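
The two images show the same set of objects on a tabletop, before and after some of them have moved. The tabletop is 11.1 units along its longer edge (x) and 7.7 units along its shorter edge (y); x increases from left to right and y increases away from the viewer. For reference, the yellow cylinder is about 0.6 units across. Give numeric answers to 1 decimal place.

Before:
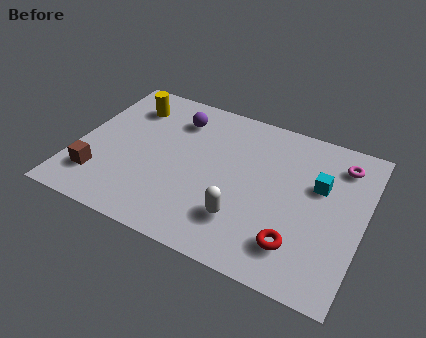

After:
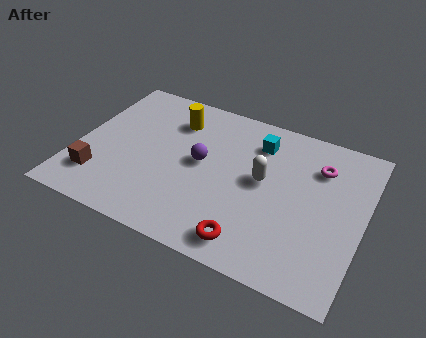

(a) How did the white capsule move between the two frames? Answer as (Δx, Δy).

(0.5, 2.2)

From the two frames, the white capsule sits at roughly (6.7, 2.0) before and (7.2, 4.2) after.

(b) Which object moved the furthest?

the cyan cube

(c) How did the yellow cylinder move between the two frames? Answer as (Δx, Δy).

(1.8, -0.1)

From the two frames, the yellow cylinder sits at roughly (1.7, 6.0) before and (3.5, 5.9) after.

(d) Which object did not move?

the brown cube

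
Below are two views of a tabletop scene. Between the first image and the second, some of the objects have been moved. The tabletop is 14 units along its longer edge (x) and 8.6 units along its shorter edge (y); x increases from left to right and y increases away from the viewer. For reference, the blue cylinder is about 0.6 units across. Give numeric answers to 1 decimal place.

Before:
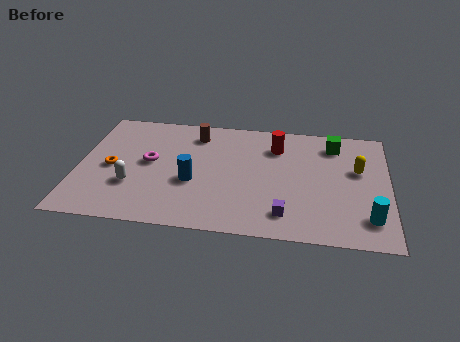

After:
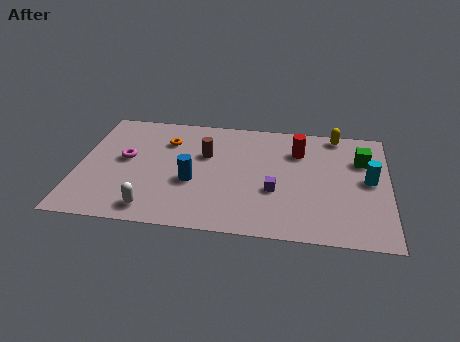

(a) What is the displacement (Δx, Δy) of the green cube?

(1.3, -1.0)

From the two frames, the green cube sits at roughly (11.5, 7.0) before and (12.8, 6.0) after.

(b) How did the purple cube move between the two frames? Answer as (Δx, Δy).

(-0.5, 1.6)

The purple cube was at about (9.4, 1.6) and moved to about (8.9, 3.2).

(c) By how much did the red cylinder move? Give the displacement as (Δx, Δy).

(1.0, -0.2)

The red cylinder started near (8.9, 6.5) and ended near (9.9, 6.3).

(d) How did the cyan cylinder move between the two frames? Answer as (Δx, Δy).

(0.0, 2.7)

From the two frames, the cyan cylinder sits at roughly (13.1, 1.8) before and (13.1, 4.5) after.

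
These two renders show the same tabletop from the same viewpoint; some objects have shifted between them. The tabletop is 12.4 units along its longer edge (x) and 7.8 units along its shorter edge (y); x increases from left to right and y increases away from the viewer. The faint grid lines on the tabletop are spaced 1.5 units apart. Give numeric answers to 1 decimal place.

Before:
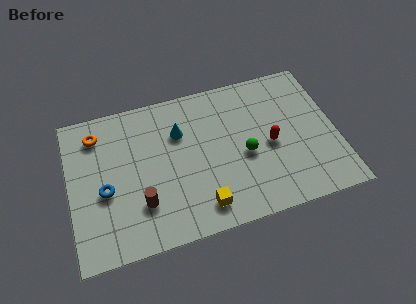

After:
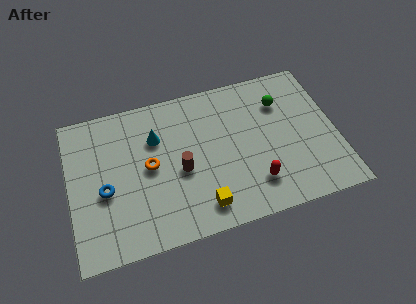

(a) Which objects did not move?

the blue torus and the yellow cube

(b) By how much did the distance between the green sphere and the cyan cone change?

+2.4

They were about 3.5 units apart before and 5.9 after — 2.4 units further apart.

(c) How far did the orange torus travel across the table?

3.3

The orange torus was near (1.4, 6.3) before and (3.7, 4.0) after, so it travelled √(2.3² + 2.3²) ≈ 3.3 units.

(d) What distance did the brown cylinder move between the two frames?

2.2

The brown cylinder was near (3.2, 2.2) before and (5.1, 3.4) after, so it travelled √(1.9² + 1.2²) ≈ 2.2 units.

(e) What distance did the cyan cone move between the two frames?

1.1

From (5.2, 5.4) to (4.1, 5.4), the cyan cone covered √(1.1² + 0.0²) ≈ 1.1 units.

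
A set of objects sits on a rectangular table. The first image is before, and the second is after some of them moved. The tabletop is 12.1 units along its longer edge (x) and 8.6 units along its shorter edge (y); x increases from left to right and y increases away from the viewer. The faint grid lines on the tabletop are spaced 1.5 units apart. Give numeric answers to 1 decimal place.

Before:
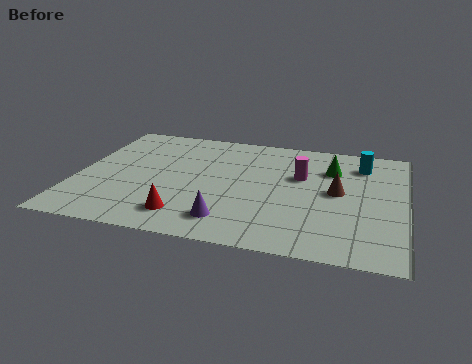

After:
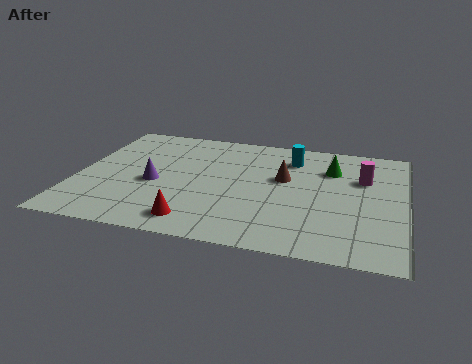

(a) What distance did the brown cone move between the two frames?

2.1

The brown cone moved from about (9.6, 4.5) to (7.6, 5.1), a distance of √(2.0² + 0.6²) ≈ 2.1.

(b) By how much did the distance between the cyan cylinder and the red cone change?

-1.8

They were about 8.1 units apart before and 6.3 after — 1.8 units closer together.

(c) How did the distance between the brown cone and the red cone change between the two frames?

-1.3

Before: roughly 6.1 units apart; after: 4.8. That's 1.3 units closer together.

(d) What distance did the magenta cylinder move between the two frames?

2.3

The magenta cylinder was near (8.2, 5.4) before and (10.5, 5.7) after, so it travelled √(2.3² + 0.3²) ≈ 2.3 units.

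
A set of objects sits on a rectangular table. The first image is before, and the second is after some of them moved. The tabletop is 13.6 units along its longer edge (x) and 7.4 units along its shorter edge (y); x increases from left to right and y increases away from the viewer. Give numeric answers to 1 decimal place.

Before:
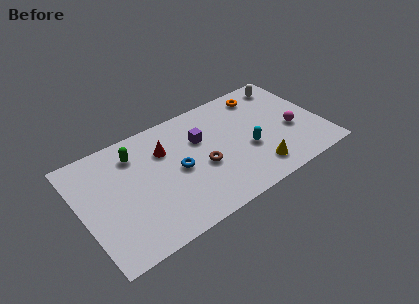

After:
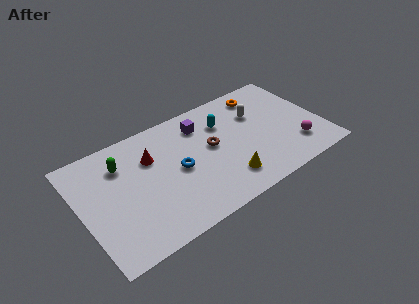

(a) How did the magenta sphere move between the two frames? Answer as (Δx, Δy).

(0.0, -1.2)

The magenta sphere started near (11.9, 3.0) and ended near (11.9, 1.8).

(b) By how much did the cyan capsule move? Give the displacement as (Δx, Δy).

(-1.0, 2.4)

The cyan capsule was at about (9.3, 2.9) and moved to about (8.3, 5.3).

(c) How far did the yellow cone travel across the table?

1.7

From (9.5, 1.4) to (7.8, 1.6), the yellow cone covered √(1.7² + 0.2²) ≈ 1.7 units.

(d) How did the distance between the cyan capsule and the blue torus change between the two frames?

-0.6

They were about 4.0 units apart before and 3.4 after — 0.6 units closer together.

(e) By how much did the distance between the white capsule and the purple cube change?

-2.3

They were about 5.5 units apart before and 3.2 after — 2.3 units closer together.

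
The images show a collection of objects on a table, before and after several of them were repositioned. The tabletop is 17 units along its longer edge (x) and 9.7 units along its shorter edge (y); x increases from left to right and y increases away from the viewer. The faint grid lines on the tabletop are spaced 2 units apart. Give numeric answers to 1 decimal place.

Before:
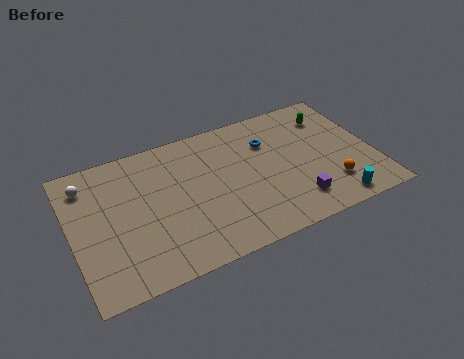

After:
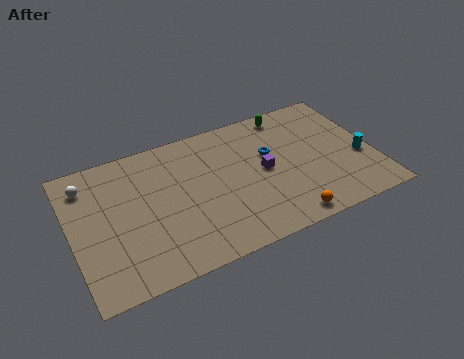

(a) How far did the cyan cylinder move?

3.3

The cyan cylinder was near (14.3, 1.1) before and (16.2, 3.8) after, so it travelled √(1.9² + 2.7²) ≈ 3.3 units.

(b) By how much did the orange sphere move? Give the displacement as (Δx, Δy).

(-2.8, -1.4)

From the two frames, the orange sphere sits at roughly (14.3, 2.4) before and (11.5, 1.0) after.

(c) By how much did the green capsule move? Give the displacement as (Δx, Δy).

(-2.3, 1.1)

The green capsule was at about (15.0, 7.5) and moved to about (12.7, 8.6).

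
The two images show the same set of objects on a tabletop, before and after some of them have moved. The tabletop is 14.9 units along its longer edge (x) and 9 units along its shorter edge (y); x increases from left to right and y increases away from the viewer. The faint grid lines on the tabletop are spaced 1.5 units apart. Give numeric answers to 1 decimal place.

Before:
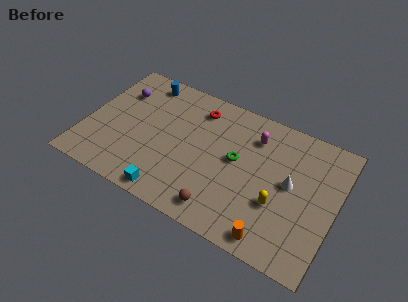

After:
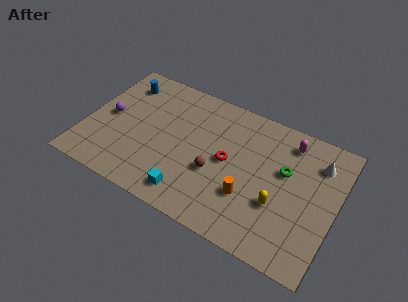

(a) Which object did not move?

the yellow capsule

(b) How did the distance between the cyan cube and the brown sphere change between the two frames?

-0.6

They were about 3.0 units apart before and 2.4 after — 0.6 units closer together.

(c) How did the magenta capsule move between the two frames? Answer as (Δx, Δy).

(2.0, 0.6)

The magenta capsule was at about (9.8, 6.9) and moved to about (11.8, 7.5).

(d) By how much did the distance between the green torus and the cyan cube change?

+1.3

They were about 5.2 units apart before and 6.5 after — 1.3 units further apart.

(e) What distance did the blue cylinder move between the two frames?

1.3

The blue cylinder moved from about (2.9, 7.8) to (1.7, 7.2), a distance of √(1.2² + 0.6²) ≈ 1.3.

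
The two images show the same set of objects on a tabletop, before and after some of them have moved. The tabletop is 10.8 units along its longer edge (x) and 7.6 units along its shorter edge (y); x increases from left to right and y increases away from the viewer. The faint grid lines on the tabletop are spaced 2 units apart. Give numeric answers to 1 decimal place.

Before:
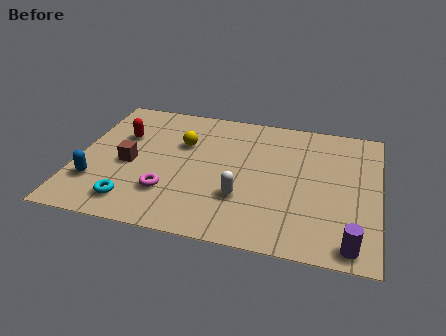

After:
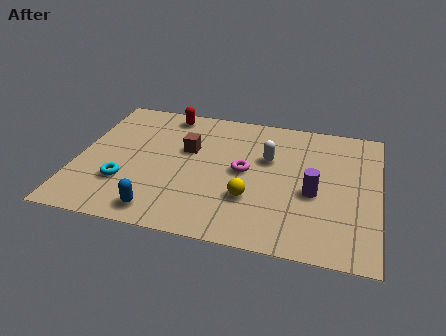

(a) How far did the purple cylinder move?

2.8

The purple cylinder was near (9.9, 0.8) before and (8.5, 3.2) after, so it travelled √(1.4² + 2.4²) ≈ 2.8 units.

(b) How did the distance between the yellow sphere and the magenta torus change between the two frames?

-1.4

The distance was about 2.9 in the first image and 1.5 in the second, so they moved 1.4 units closer together.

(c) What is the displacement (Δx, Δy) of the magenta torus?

(2.6, 1.8)

The magenta torus started near (3.4, 2.1) and ended near (6.0, 3.9).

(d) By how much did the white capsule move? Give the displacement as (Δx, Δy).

(0.8, 2.4)

From the two frames, the white capsule sits at roughly (6.0, 2.4) before and (6.8, 4.8) after.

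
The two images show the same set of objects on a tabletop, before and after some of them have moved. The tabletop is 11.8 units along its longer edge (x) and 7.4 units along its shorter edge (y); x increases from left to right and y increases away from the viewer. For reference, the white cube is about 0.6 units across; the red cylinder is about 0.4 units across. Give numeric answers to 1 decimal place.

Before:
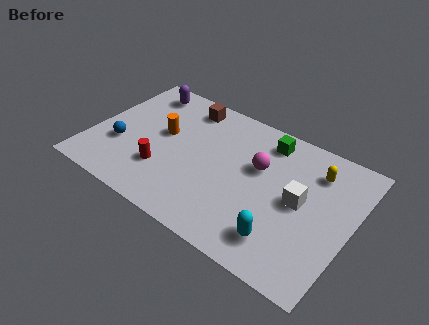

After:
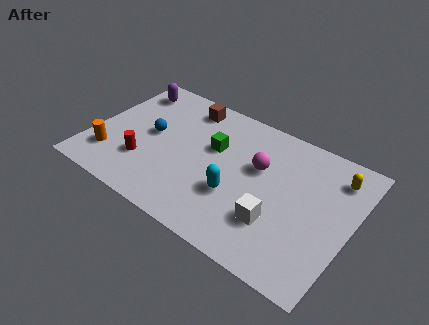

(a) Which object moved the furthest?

the orange cylinder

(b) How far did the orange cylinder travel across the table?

3.1

The orange cylinder was near (3.1, 4.2) before and (1.1, 1.8) after, so it travelled √(2.0² + 2.4²) ≈ 3.1 units.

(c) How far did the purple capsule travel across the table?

0.6

The purple capsule was near (1.7, 6.3) before and (1.1, 6.1) after, so it travelled √(0.6² + 0.2²) ≈ 0.6 units.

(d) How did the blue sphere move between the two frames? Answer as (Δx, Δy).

(1.2, 1.3)

From the two frames, the blue sphere sits at roughly (1.4, 2.6) before and (2.6, 3.9) after.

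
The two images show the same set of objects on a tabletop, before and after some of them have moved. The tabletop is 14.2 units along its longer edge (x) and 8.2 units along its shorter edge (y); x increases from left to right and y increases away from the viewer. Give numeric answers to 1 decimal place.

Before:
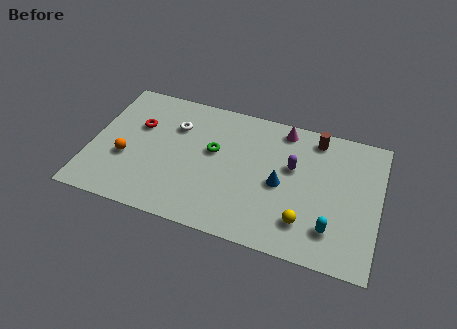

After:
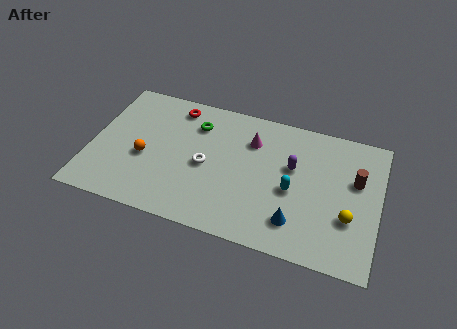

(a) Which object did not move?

the purple capsule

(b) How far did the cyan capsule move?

2.6

The cyan capsule moved from about (12.0, 1.9) to (10.0, 3.6), a distance of √(2.0² + 1.7²) ≈ 2.6.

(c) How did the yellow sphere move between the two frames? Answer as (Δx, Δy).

(2.1, 0.9)

From the two frames, the yellow sphere sits at roughly (10.7, 1.9) before and (12.8, 2.8) after.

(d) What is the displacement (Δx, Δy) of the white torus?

(1.7, -2.0)

The white torus was at about (4.0, 5.8) and moved to about (5.7, 3.8).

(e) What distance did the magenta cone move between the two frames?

1.9

The magenta cone was near (9.3, 7.2) before and (7.8, 6.0) after, so it travelled √(1.5² + 1.2²) ≈ 1.9 units.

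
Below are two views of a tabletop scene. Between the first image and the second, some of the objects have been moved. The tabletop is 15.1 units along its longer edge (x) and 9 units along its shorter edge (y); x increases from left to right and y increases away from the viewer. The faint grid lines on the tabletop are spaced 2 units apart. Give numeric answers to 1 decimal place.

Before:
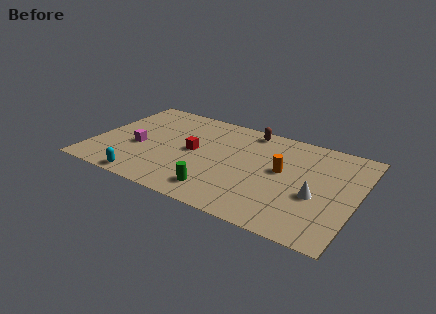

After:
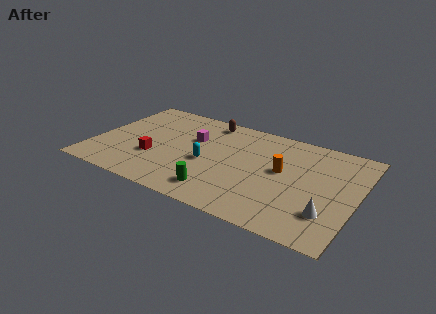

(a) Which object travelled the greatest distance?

the cyan capsule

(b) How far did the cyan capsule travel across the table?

4.4

From (3.5, 0.8) to (6.6, 3.9), the cyan capsule covered √(3.1² + 3.1²) ≈ 4.4 units.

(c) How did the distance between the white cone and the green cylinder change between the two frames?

+0.5

Before: roughly 5.7 units apart; after: 6.2. That's 0.5 units further apart.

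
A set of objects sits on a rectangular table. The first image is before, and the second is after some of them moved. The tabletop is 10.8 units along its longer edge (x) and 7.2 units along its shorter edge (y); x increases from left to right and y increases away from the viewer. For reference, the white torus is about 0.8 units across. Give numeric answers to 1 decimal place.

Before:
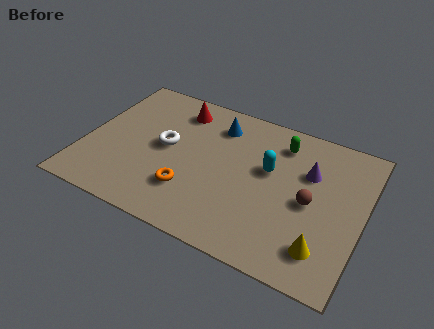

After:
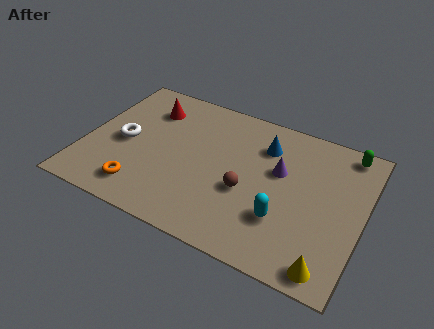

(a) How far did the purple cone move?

1.2

The purple cone moved from about (8.6, 4.8) to (7.5, 4.4), a distance of √(1.1² + 0.4²) ≈ 1.2.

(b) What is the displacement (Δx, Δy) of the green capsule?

(2.5, 0.6)

From the two frames, the green capsule sits at roughly (7.4, 5.8) before and (9.9, 6.4) after.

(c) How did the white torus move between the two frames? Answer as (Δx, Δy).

(-1.6, -0.4)

The white torus was at about (3.1, 3.8) and moved to about (1.5, 3.4).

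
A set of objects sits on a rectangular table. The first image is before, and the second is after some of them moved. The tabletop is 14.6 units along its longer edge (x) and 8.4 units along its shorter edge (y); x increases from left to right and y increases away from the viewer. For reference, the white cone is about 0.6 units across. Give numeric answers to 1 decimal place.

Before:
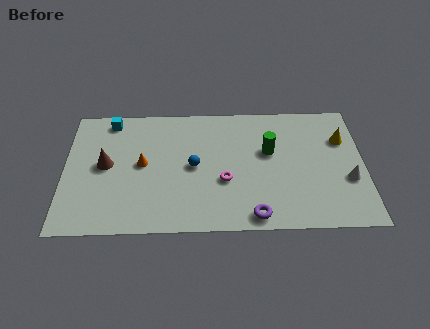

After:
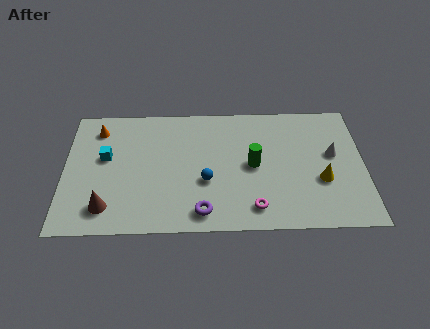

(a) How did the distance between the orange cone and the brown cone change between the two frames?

+3.4

Before: roughly 1.8 units apart; after: 5.2. That's 3.4 units further apart.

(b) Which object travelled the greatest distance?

the orange cone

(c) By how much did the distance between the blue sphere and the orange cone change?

+3.9

The distance was about 2.5 in the first image and 6.4 in the second, so they moved 3.9 units further apart.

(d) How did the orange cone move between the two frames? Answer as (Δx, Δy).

(-2.2, 2.4)

The orange cone started near (3.8, 4.4) and ended near (1.6, 6.8).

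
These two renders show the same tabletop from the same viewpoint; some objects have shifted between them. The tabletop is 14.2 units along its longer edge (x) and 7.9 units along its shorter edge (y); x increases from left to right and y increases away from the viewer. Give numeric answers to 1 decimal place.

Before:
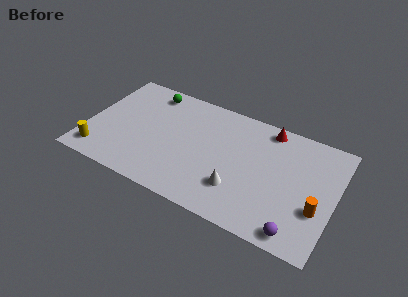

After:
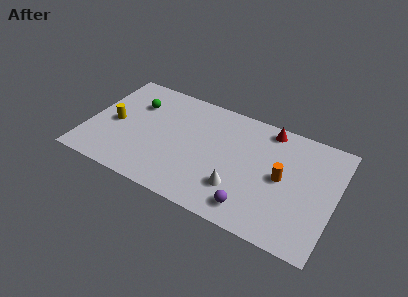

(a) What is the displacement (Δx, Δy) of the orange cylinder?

(-2.1, 1.2)

The orange cylinder started near (13.3, 2.8) and ended near (11.2, 4.0).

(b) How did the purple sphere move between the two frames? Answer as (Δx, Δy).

(-2.6, 0.4)

The purple sphere started near (12.4, 0.9) and ended near (9.8, 1.3).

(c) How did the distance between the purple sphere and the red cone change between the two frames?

-0.8

Before: roughly 6.5 units apart; after: 5.7. That's 0.8 units closer together.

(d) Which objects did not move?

the white cone and the red cone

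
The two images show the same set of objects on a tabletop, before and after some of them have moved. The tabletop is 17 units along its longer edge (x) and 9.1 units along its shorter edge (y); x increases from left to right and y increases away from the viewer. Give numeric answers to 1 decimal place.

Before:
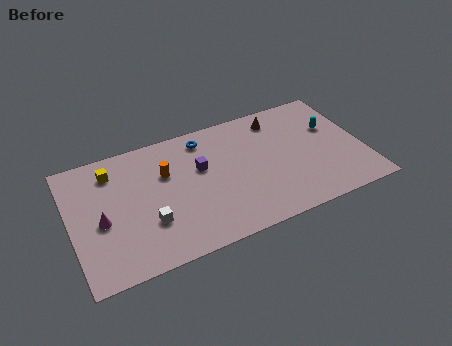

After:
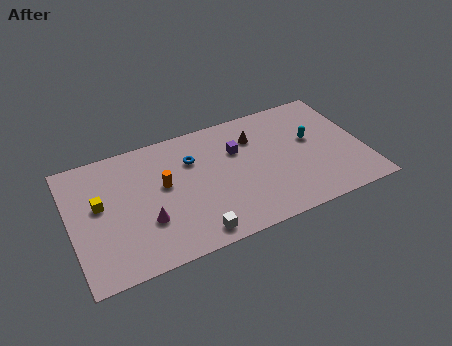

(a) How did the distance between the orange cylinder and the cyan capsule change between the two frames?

-1.1

They were about 9.8 units apart before and 8.7 after — 1.1 units closer together.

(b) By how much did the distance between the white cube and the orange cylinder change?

+0.9

The distance was about 3.4 in the first image and 4.3 in the second, so they moved 0.9 units further apart.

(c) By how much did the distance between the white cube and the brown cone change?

-2.4

They were about 9.4 units apart before and 7.0 after — 2.4 units closer together.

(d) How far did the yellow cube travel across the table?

2.3

From (2.6, 7.3) to (1.7, 5.2), the yellow cube covered √(0.9² + 2.1²) ≈ 2.3 units.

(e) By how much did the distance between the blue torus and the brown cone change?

-0.7

The distance was about 4.4 in the first image and 3.7 in the second, so they moved 0.7 units closer together.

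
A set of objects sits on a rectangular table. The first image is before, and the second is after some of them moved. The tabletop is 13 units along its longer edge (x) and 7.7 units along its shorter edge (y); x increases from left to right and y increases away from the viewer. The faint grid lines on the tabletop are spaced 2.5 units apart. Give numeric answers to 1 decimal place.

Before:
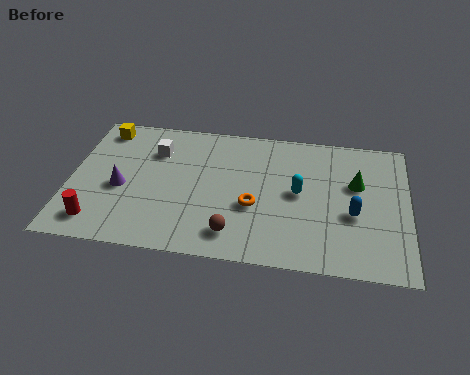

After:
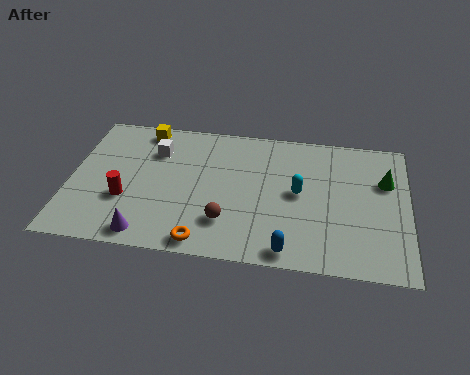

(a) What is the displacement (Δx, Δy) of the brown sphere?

(-0.3, 0.6)

The brown sphere started near (6.4, 1.4) and ended near (6.1, 2.0).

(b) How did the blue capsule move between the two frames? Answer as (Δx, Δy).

(-2.4, -2.3)

The blue capsule started near (10.9, 3.1) and ended near (8.5, 0.8).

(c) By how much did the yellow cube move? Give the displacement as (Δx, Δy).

(1.6, 0.2)

From the two frames, the yellow cube sits at roughly (1.1, 6.6) before and (2.7, 6.8) after.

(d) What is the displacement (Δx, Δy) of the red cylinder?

(1.0, 1.4)

The red cylinder started near (1.2, 1.3) and ended near (2.2, 2.7).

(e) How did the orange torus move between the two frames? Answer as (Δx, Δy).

(-1.8, -2.2)

The orange torus was at about (7.1, 3.0) and moved to about (5.3, 0.8).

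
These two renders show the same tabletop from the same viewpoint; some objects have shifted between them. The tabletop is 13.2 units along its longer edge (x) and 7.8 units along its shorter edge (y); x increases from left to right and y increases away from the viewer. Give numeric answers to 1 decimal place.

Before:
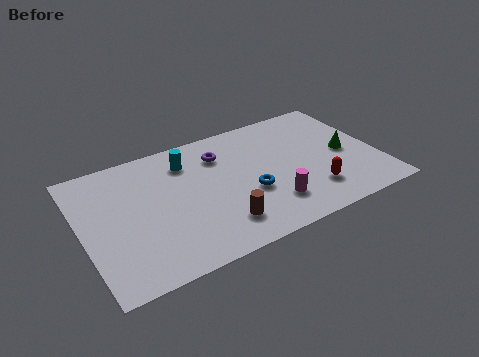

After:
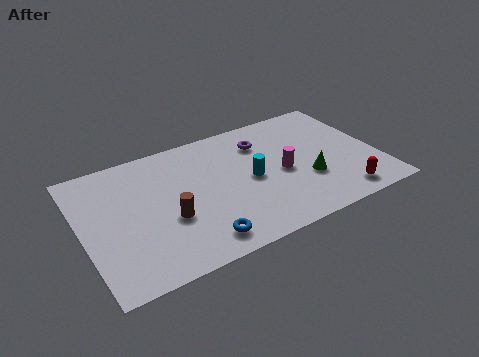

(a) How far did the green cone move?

2.1

The green cone moved from about (11.8, 3.7) to (9.9, 2.7), a distance of √(1.9² + 1.0²) ≈ 2.1.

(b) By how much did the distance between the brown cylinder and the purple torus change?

+1.2

Before: roughly 4.2 units apart; after: 5.4. That's 1.2 units further apart.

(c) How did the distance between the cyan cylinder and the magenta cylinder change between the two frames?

-3.9

The distance was about 5.3 in the first image and 1.4 in the second, so they moved 3.9 units closer together.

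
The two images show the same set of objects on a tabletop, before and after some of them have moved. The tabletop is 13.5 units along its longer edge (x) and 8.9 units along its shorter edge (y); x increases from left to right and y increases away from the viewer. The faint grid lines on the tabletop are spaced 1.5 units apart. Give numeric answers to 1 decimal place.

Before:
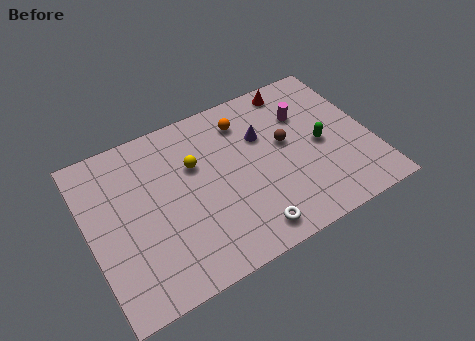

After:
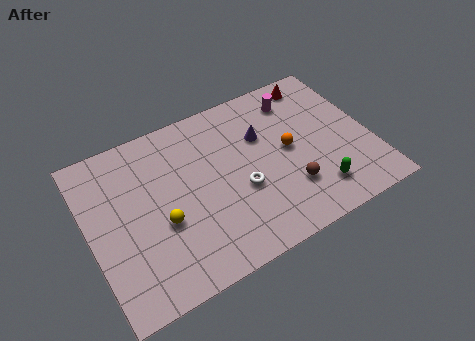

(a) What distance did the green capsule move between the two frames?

2.5

The green capsule moved from about (11.1, 4.2) to (10.5, 1.8), a distance of √(0.6² + 2.4²) ≈ 2.5.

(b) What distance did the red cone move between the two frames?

1.1

The red cone was near (10.4, 7.9) before and (11.5, 7.8) after, so it travelled √(1.1² + 0.1²) ≈ 1.1 units.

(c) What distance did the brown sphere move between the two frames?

2.5

The brown sphere moved from about (9.5, 5.0) to (9.3, 2.5), a distance of √(0.2² + 2.5²) ≈ 2.5.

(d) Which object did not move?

the purple cone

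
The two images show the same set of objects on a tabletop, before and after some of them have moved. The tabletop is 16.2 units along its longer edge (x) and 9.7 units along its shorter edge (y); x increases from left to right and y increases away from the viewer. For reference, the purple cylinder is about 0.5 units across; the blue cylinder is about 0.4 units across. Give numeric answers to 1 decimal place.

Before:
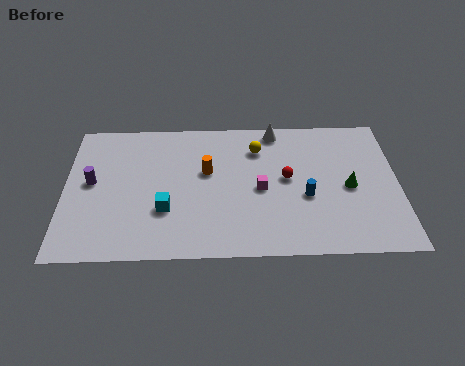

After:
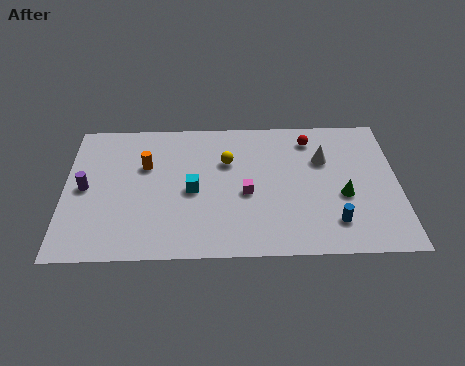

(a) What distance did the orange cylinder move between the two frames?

3.0

From (6.9, 5.8) to (3.9, 6.3), the orange cylinder covered √(3.0² + 0.5²) ≈ 3.0 units.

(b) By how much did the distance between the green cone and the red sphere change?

+1.3

The distance was about 3.1 in the first image and 4.4 in the second, so they moved 1.3 units further apart.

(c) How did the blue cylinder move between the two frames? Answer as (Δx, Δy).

(1.3, -1.8)

From the two frames, the blue cylinder sits at roughly (11.7, 3.9) before and (13.0, 2.1) after.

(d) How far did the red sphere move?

3.0

From (10.8, 5.2) to (12.0, 8.0), the red sphere covered √(1.2² + 2.8²) ≈ 3.0 units.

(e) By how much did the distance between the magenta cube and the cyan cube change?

-2.2

They were about 4.8 units apart before and 2.6 after — 2.2 units closer together.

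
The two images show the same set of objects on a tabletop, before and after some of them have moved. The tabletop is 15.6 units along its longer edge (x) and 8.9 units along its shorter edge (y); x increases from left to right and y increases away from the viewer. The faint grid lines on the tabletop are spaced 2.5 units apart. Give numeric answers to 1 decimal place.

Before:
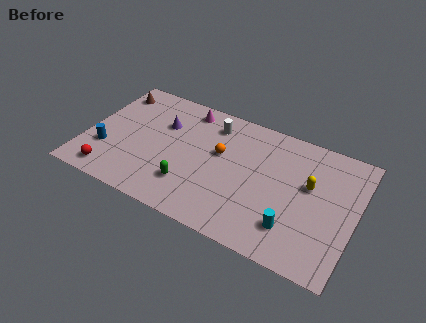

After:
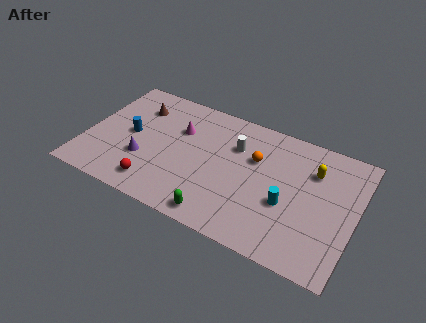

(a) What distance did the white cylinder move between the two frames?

1.8

The white cylinder moved from about (7.0, 7.2) to (8.5, 6.2), a distance of √(1.5² + 1.0²) ≈ 1.8.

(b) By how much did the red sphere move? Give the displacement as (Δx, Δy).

(2.6, 0.3)

From the two frames, the red sphere sits at roughly (1.8, 1.2) before and (4.4, 1.5) after.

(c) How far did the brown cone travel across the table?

1.7

From (1.0, 7.3) to (2.6, 6.7), the brown cone covered √(1.6² + 0.6²) ≈ 1.7 units.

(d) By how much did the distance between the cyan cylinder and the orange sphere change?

-2.5

Before: roughly 5.6 units apart; after: 3.1. That's 2.5 units closer together.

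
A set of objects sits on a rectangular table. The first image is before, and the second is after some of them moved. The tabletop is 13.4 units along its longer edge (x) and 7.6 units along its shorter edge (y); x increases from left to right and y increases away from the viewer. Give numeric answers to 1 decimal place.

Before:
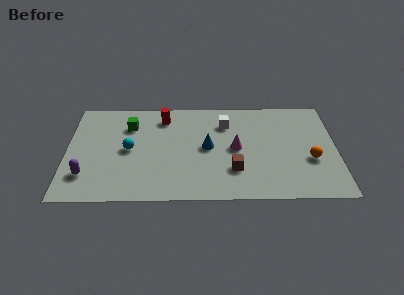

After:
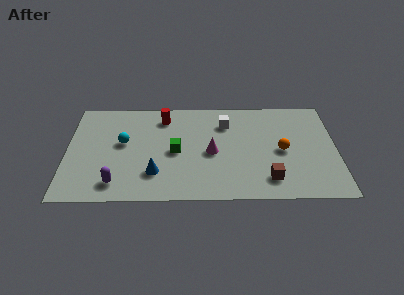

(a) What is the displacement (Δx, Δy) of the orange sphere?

(-1.4, 0.7)

The orange sphere started near (12.1, 2.9) and ended near (10.7, 3.6).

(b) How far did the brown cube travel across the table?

1.8

The brown cube was near (8.3, 2.2) before and (10.0, 1.5) after, so it travelled √(1.7² + 0.7²) ≈ 1.8 units.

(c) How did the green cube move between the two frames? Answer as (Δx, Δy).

(2.3, -2.0)

From the two frames, the green cube sits at roughly (3.1, 5.6) before and (5.4, 3.6) after.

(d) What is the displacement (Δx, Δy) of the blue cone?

(-2.6, -1.9)

The blue cone was at about (7.0, 3.9) and moved to about (4.4, 2.0).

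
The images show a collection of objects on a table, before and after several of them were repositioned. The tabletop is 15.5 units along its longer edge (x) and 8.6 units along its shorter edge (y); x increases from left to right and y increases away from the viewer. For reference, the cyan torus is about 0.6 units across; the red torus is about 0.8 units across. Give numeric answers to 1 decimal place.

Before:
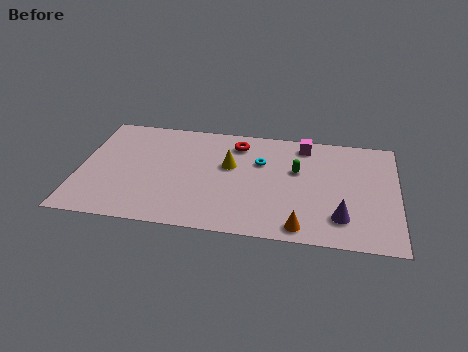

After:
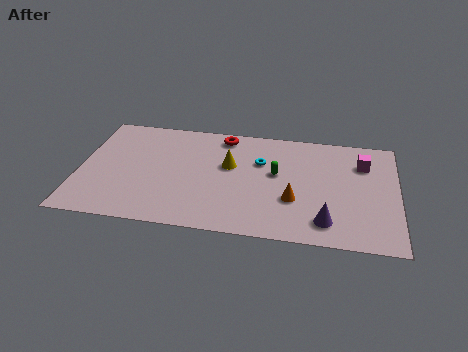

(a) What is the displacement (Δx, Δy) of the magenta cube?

(2.9, -1.1)

The magenta cube started near (10.9, 7.4) and ended near (13.8, 6.3).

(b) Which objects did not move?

the cyan torus and the yellow cone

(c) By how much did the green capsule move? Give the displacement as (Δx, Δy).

(-1.0, -0.4)

The green capsule was at about (10.6, 5.3) and moved to about (9.6, 4.9).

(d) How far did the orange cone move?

2.0

The orange cone moved from about (10.9, 1.0) to (10.5, 3.0), a distance of √(0.4² + 2.0²) ≈ 2.0.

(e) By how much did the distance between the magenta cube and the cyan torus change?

+2.3

They were about 2.7 units apart before and 5.0 after — 2.3 units further apart.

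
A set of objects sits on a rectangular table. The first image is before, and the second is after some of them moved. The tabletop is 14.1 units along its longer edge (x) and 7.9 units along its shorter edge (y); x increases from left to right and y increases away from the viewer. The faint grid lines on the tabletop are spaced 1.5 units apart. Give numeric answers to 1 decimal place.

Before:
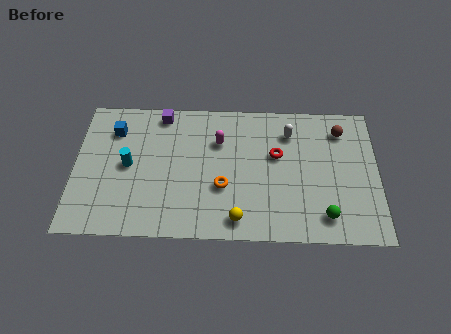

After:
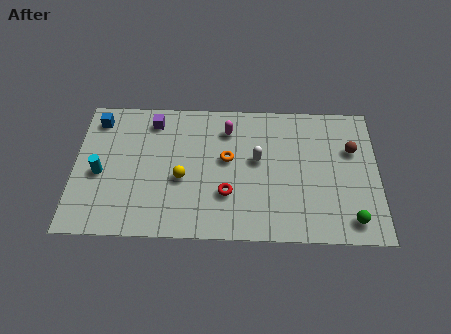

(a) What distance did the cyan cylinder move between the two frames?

1.4

The cyan cylinder was near (2.5, 4.0) before and (1.2, 3.5) after, so it travelled √(1.3² + 0.5²) ≈ 1.4 units.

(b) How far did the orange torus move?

1.6

From (6.9, 2.9) to (7.1, 4.5), the orange torus covered √(0.2² + 1.6²) ≈ 1.6 units.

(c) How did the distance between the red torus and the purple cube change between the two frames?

-0.4

The distance was about 5.8 in the first image and 5.4 in the second, so they moved 0.4 units closer together.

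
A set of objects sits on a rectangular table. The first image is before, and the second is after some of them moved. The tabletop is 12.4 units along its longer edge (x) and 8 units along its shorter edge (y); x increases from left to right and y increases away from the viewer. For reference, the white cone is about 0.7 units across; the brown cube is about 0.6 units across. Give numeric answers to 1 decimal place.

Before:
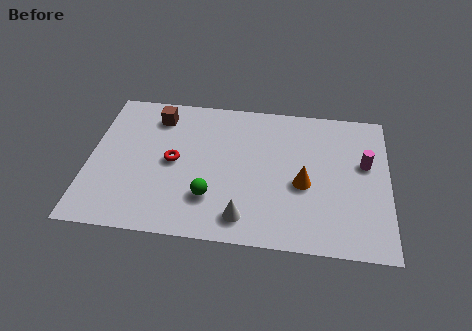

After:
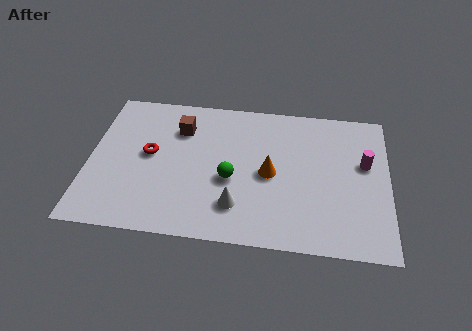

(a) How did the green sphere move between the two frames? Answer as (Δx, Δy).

(0.8, 1.1)

From the two frames, the green sphere sits at roughly (5.1, 2.2) before and (5.9, 3.3) after.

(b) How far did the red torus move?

1.0

The red torus moved from about (3.5, 4.0) to (2.5, 4.3), a distance of √(1.0² + 0.3²) ≈ 1.0.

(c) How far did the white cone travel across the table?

0.7

From (6.5, 1.3) to (6.2, 1.9), the white cone covered √(0.3² + 0.6²) ≈ 0.7 units.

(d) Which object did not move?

the magenta cylinder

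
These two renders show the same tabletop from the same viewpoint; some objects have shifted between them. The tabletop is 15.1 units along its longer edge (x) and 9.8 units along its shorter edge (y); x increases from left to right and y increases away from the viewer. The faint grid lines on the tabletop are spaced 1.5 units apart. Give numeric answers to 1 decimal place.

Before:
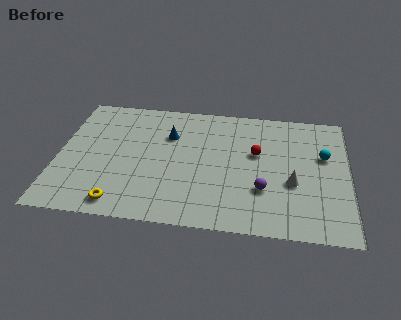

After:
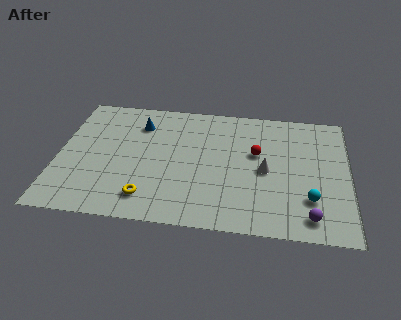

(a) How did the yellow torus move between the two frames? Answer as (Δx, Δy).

(1.4, 0.6)

The yellow torus was at about (3.4, 1.2) and moved to about (4.8, 1.8).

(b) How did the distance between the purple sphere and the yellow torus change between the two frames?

+0.8

They were about 7.5 units apart before and 8.3 after — 0.8 units further apart.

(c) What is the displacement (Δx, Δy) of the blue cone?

(-1.6, 0.7)

The blue cone was at about (5.7, 6.8) and moved to about (4.1, 7.5).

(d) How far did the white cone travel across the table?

1.6

The white cone moved from about (12.2, 3.8) to (10.8, 4.6), a distance of √(1.4² + 0.8²) ≈ 1.6.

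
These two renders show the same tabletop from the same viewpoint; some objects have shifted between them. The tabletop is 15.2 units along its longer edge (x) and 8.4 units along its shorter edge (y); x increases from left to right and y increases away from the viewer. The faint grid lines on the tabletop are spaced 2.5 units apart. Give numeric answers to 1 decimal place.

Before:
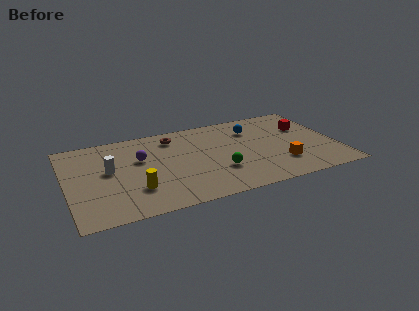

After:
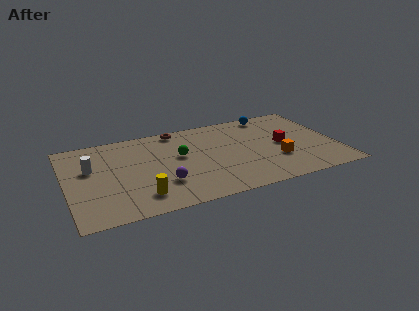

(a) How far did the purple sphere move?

3.0

The purple sphere moved from about (4.2, 5.3) to (5.2, 2.5), a distance of √(1.0² + 2.8²) ≈ 3.0.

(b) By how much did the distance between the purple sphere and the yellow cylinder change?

-1.4

They were about 2.9 units apart before and 1.5 after — 1.4 units closer together.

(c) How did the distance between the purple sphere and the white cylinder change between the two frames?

+2.8

Before: roughly 1.9 units apart; after: 4.7. That's 2.8 units further apart.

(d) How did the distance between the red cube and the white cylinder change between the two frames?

-0.5

They were about 11.3 units apart before and 10.8 after — 0.5 units closer together.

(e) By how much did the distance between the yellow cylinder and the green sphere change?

-0.6

They were about 4.7 units apart before and 4.1 after — 0.6 units closer together.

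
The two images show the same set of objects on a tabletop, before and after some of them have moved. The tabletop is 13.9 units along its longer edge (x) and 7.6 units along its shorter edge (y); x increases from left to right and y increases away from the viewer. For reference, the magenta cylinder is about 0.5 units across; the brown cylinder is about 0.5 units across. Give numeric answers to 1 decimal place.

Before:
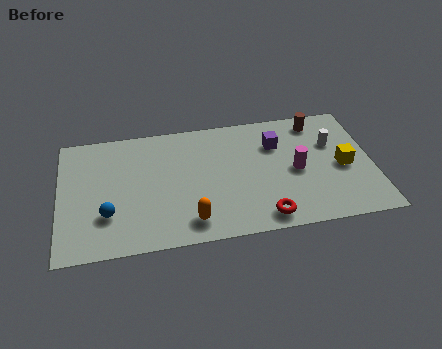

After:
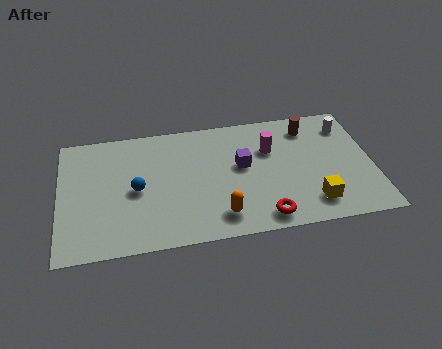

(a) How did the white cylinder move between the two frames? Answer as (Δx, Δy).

(0.7, 1.0)

From the two frames, the white cylinder sits at roughly (12.2, 5.0) before and (12.9, 6.0) after.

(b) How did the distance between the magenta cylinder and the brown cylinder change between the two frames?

-1.0

The distance was about 3.1 in the first image and 2.1 in the second, so they moved 1.0 units closer together.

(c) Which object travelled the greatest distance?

the yellow cube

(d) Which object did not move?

the red torus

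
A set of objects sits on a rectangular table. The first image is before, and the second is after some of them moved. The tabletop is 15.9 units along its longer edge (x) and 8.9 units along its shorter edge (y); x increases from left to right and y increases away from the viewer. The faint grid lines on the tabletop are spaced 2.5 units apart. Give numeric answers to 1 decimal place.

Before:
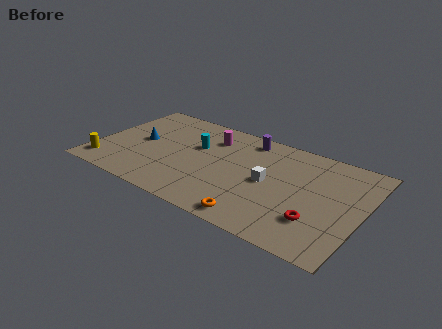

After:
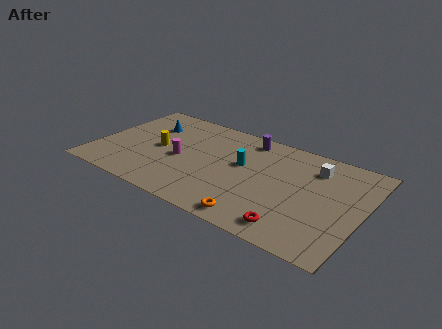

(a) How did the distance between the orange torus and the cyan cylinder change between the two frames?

-1.9

The distance was about 6.4 in the first image and 4.5 in the second, so they moved 1.9 units closer together.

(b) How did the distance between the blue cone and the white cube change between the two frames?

+2.2

Before: roughly 7.9 units apart; after: 10.1. That's 2.2 units further apart.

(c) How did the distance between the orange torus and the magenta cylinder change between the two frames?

-1.0

Before: roughly 6.9 units apart; after: 5.9. That's 1.0 units closer together.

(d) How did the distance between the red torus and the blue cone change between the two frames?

-0.3

They were about 11.2 units apart before and 10.9 after — 0.3 units closer together.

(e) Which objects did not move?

the orange torus and the purple cylinder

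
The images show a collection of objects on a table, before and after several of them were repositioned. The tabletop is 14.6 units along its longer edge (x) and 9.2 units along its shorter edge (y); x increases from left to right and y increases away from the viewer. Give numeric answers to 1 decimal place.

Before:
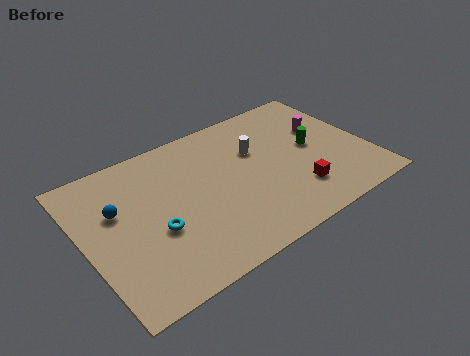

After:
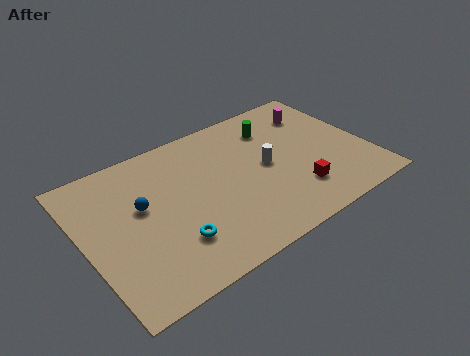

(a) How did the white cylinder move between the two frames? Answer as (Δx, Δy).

(0.3, -1.3)

The white cylinder started near (9.1, 6.0) and ended near (9.4, 4.7).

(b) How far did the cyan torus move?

1.3

The cyan torus was near (3.4, 3.6) before and (4.1, 2.5) after, so it travelled √(0.7² + 1.1²) ≈ 1.3 units.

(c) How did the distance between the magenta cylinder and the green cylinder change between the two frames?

+1.0

Before: roughly 1.3 units apart; after: 2.3. That's 1.0 units further apart.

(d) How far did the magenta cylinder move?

1.3

From (12.7, 5.8) to (12.6, 7.1), the magenta cylinder covered √(0.1² + 1.3²) ≈ 1.3 units.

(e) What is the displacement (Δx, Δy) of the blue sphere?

(1.2, -0.4)

The blue sphere started near (1.8, 5.8) and ended near (3.0, 5.4).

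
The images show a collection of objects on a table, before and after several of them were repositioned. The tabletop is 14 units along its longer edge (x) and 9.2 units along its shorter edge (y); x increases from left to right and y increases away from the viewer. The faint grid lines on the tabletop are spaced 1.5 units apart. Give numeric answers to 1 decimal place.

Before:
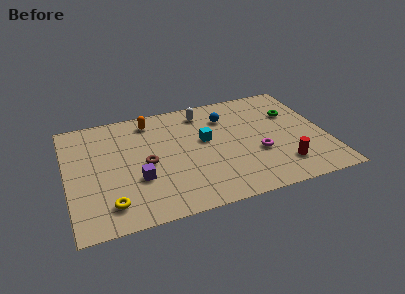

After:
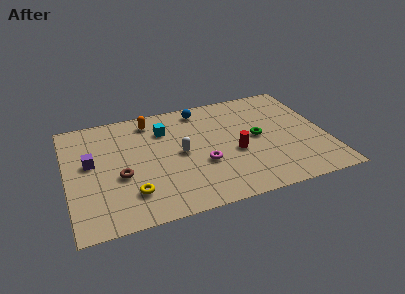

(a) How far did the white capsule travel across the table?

3.4

The white capsule was near (7.6, 7.7) before and (6.1, 4.6) after, so it travelled √(1.5² + 3.1²) ≈ 3.4 units.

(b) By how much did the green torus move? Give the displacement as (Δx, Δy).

(-2.1, -1.5)

The green torus was at about (12.4, 6.2) and moved to about (10.3, 4.7).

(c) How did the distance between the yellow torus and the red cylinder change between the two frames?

-3.4

Before: roughly 9.3 units apart; after: 5.9. That's 3.4 units closer together.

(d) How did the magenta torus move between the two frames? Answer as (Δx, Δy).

(-3.0, 0.0)

The magenta torus started near (10.2, 3.4) and ended near (7.2, 3.4).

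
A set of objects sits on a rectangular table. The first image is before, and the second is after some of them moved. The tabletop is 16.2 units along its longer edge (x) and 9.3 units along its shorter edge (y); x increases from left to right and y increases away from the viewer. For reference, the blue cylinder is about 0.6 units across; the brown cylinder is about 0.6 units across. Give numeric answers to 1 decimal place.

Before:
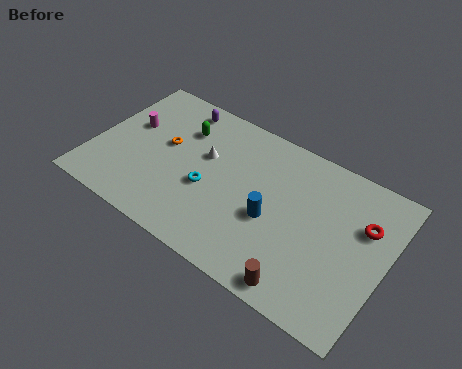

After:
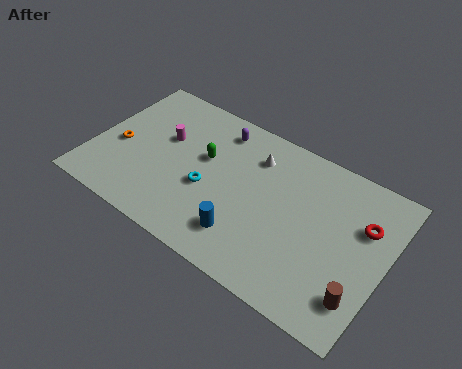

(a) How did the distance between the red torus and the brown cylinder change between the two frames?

-1.7

They were about 5.8 units apart before and 4.1 after — 1.7 units closer together.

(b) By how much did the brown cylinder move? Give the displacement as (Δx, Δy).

(2.9, 1.1)

From the two frames, the brown cylinder sits at roughly (12.3, 1.0) before and (15.2, 2.1) after.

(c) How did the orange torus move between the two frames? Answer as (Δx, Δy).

(-2.4, -1.3)

The orange torus was at about (3.8, 5.3) and moved to about (1.4, 4.0).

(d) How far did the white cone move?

3.0

The white cone was near (6.0, 5.7) before and (8.6, 7.1) after, so it travelled √(2.6² + 1.4²) ≈ 3.0 units.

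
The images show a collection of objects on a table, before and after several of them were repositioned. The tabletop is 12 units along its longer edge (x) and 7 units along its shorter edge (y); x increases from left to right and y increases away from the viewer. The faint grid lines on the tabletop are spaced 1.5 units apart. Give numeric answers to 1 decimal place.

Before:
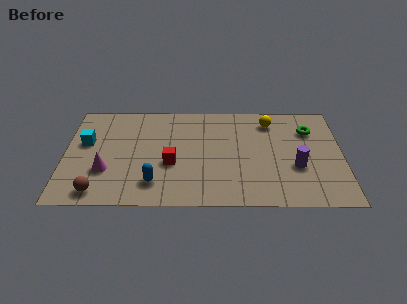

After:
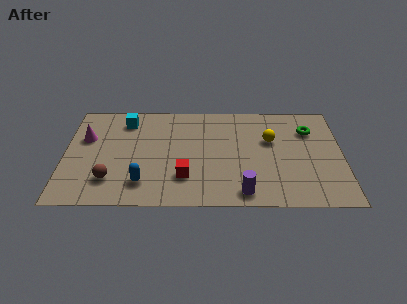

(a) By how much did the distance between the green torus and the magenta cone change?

+0.5

Before: roughly 9.2 units apart; after: 9.7. That's 0.5 units further apart.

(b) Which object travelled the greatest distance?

the purple cylinder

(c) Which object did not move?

the green torus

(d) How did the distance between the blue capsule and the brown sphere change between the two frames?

-1.1

Before: roughly 2.5 units apart; after: 1.4. That's 1.1 units closer together.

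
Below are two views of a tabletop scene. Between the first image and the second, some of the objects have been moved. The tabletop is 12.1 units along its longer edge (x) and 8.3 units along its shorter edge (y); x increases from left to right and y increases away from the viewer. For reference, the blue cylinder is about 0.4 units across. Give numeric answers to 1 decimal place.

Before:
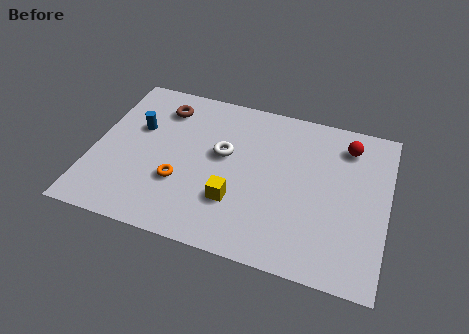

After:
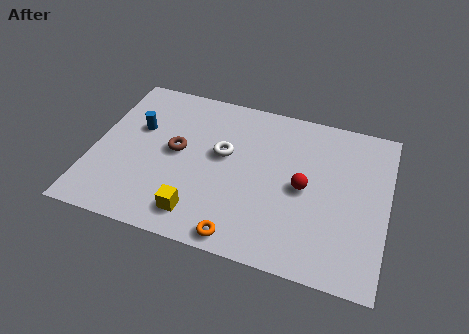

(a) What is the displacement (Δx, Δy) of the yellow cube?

(-1.4, -1.1)

The yellow cube was at about (6.0, 2.5) and moved to about (4.6, 1.4).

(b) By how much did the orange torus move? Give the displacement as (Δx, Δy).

(2.7, -2.0)

The orange torus was at about (3.7, 2.8) and moved to about (6.4, 0.8).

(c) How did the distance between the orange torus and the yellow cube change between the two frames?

-0.4

Before: roughly 2.3 units apart; after: 1.9. That's 0.4 units closer together.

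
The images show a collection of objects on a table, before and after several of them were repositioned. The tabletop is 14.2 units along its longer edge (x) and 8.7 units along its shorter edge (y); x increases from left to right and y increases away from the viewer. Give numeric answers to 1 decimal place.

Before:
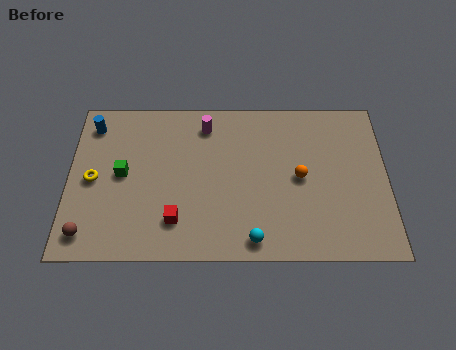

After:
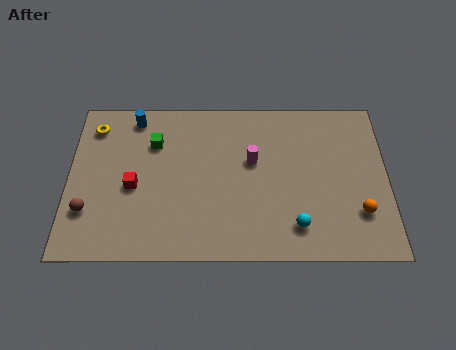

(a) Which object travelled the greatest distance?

the orange sphere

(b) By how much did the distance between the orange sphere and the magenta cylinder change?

+0.4

Before: roughly 5.1 units apart; after: 5.5. That's 0.4 units further apart.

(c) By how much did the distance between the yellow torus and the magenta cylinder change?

+1.5

The distance was about 5.8 in the first image and 7.3 in the second, so they moved 1.5 units further apart.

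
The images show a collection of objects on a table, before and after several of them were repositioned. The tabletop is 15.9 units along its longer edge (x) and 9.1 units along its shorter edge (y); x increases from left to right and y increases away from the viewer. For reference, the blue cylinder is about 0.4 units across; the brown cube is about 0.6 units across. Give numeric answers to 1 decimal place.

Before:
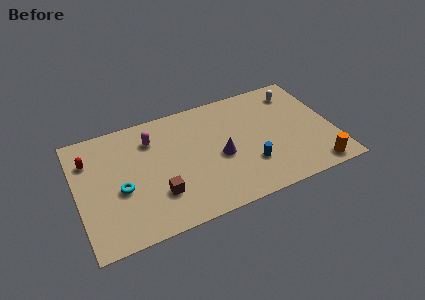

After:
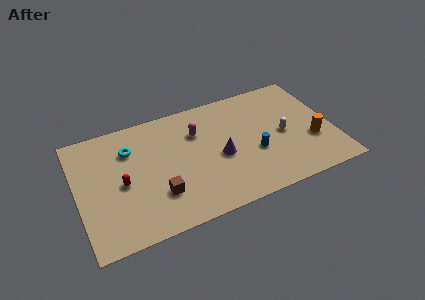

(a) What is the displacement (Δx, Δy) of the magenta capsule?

(2.8, -0.5)

The magenta capsule was at about (4.8, 6.9) and moved to about (7.6, 6.4).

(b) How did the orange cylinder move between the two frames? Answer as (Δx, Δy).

(0.1, 2.2)

The orange cylinder started near (14.4, 1.0) and ended near (14.5, 3.2).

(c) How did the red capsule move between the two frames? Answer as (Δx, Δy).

(1.8, -2.5)

The red capsule started near (0.9, 6.7) and ended near (2.7, 4.2).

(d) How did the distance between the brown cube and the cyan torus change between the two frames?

+1.7

Before: roughly 2.5 units apart; after: 4.2. That's 1.7 units further apart.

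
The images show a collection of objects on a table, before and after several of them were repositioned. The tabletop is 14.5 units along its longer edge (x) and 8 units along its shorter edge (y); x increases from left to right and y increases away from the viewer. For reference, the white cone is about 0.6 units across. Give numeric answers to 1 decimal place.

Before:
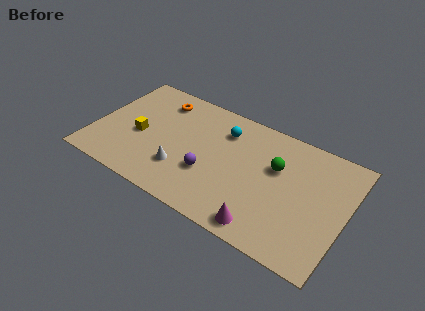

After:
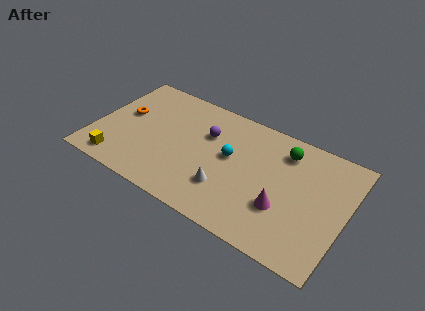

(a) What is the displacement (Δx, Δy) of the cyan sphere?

(0.6, -1.6)

The cyan sphere was at about (7.2, 6.1) and moved to about (7.8, 4.5).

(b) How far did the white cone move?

2.6

From (5.3, 2.3) to (7.9, 2.3), the white cone covered √(2.6² + 0.0²) ≈ 2.6 units.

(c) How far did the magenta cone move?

1.9

The magenta cone was near (10.3, 1.0) before and (11.1, 2.7) after, so it travelled √(0.8² + 1.7²) ≈ 1.9 units.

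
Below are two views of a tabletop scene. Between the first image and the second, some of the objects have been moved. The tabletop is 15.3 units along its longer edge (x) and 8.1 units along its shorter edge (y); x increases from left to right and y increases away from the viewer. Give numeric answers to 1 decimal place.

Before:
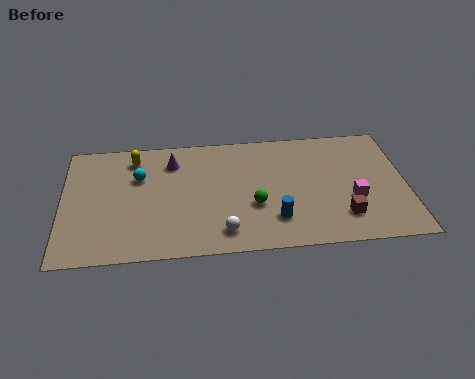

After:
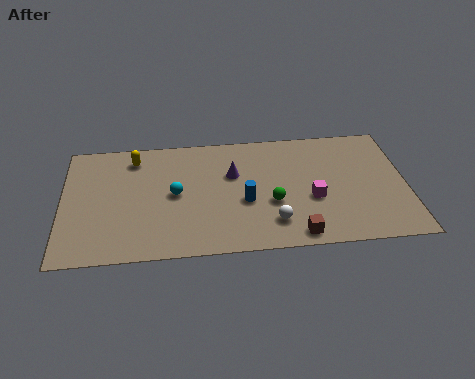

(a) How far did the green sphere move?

0.8

The green sphere moved from about (8.5, 3.0) to (9.3, 3.1), a distance of √(0.8² + 0.1²) ≈ 0.8.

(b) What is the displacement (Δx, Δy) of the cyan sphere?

(1.6, -1.3)

From the two frames, the cyan sphere sits at roughly (3.4, 5.4) before and (5.0, 4.1) after.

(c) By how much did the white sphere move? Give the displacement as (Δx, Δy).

(2.2, 0.4)

The white sphere started near (7.1, 1.4) and ended near (9.3, 1.8).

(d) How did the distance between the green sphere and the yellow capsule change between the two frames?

+0.6

Before: roughly 6.5 units apart; after: 7.1. That's 0.6 units further apart.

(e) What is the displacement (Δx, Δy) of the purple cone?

(2.7, -1.1)

The purple cone was at about (4.9, 6.3) and moved to about (7.6, 5.2).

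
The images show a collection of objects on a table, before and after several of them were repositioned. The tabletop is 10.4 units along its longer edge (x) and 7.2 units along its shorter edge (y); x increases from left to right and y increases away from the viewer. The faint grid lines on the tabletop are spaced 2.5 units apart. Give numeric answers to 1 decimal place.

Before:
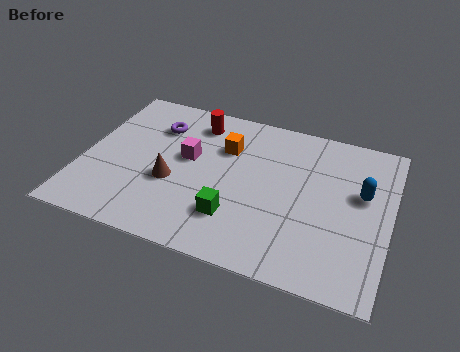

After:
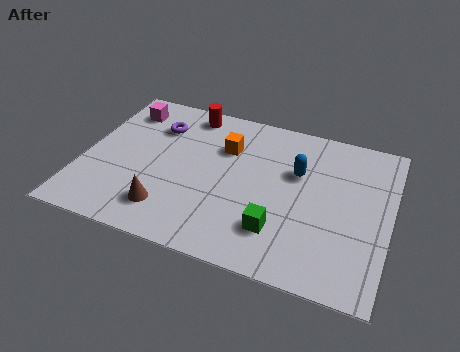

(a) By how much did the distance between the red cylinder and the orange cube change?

+0.5

The distance was about 1.4 in the first image and 1.9 in the second, so they moved 0.5 units further apart.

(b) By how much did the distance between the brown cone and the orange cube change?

+1.1

Before: roughly 2.7 units apart; after: 3.8. That's 1.1 units further apart.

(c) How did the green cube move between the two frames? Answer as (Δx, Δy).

(1.5, -0.1)

The green cube started near (5.3, 1.9) and ended near (6.8, 1.8).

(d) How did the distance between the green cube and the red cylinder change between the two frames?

+1.4

Before: roughly 4.3 units apart; after: 5.7. That's 1.4 units further apart.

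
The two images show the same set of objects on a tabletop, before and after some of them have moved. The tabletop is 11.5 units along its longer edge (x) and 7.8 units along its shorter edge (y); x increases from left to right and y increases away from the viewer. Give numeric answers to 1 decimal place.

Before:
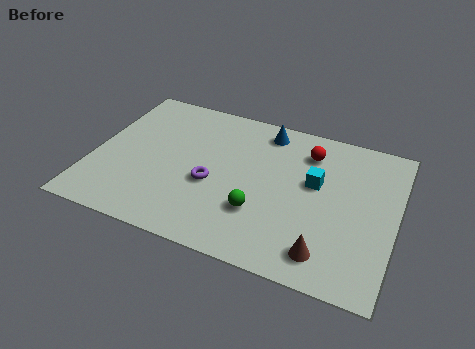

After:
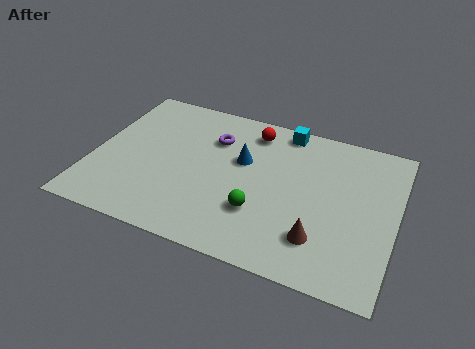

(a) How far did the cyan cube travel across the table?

2.8

The cyan cube moved from about (8.4, 4.6) to (7.0, 7.0), a distance of √(1.4² + 2.4²) ≈ 2.8.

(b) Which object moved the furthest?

the cyan cube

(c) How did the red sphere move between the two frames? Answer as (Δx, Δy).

(-2.2, 0.4)

From the two frames, the red sphere sits at roughly (8.0, 6.1) before and (5.8, 6.5) after.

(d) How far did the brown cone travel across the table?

0.7

The brown cone was near (9.1, 1.3) before and (8.8, 1.9) after, so it travelled √(0.3² + 0.6²) ≈ 0.7 units.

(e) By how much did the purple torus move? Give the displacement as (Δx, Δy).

(-0.2, 2.4)

The purple torus was at about (4.6, 3.2) and moved to about (4.4, 5.6).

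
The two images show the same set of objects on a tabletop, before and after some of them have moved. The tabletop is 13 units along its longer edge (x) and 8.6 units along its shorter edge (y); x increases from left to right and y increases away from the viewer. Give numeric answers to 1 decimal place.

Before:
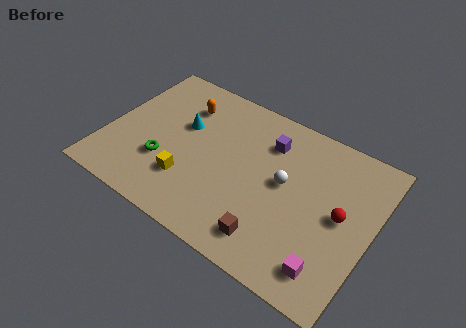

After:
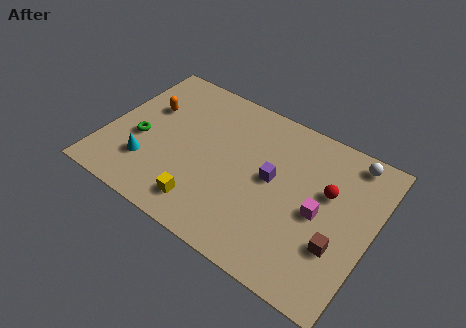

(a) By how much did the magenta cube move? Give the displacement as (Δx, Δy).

(-0.9, 2.5)

The magenta cube was at about (11.4, 1.5) and moved to about (10.5, 4.0).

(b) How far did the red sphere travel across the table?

1.2

The red sphere moved from about (11.5, 4.4) to (10.7, 5.3), a distance of √(0.8² + 0.9²) ≈ 1.2.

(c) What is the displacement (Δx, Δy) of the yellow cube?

(1.0, -0.9)

From the two frames, the yellow cube sits at roughly (4.3, 2.4) before and (5.3, 1.5) after.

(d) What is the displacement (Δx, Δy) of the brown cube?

(3.0, 1.3)

From the two frames, the brown cube sits at roughly (8.6, 1.5) before and (11.6, 2.8) after.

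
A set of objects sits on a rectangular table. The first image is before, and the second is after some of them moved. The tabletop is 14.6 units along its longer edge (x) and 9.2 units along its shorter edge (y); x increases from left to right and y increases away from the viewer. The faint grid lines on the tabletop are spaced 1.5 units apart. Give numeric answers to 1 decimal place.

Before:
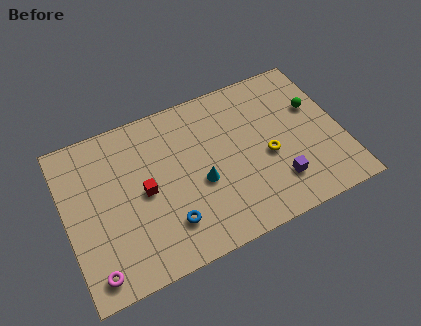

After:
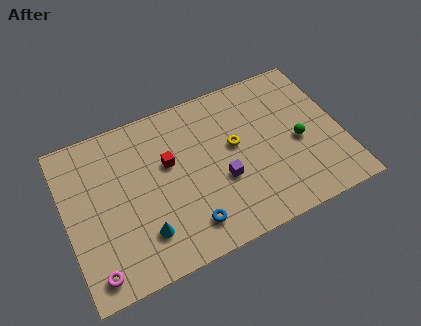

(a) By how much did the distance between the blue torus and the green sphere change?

-2.4

The distance was about 9.0 in the first image and 6.6 in the second, so they moved 2.4 units closer together.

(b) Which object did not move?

the magenta torus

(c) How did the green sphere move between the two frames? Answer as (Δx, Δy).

(-1.1, -1.7)

From the two frames, the green sphere sits at roughly (13.4, 5.8) before and (12.3, 4.1) after.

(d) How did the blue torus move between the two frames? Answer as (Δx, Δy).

(1.0, -0.5)

The blue torus was at about (5.1, 2.2) and moved to about (6.1, 1.7).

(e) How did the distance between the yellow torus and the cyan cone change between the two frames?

+2.4

Before: roughly 3.6 units apart; after: 6.0. That's 2.4 units further apart.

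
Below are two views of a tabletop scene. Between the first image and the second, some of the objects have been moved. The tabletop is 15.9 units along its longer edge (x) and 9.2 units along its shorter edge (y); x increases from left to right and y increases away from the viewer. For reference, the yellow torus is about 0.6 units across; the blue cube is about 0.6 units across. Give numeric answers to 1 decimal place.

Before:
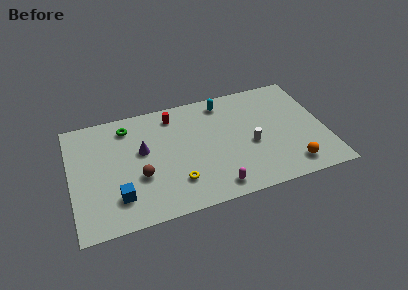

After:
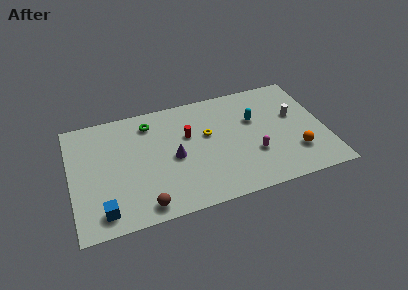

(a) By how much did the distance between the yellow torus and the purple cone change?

-1.1

The distance was about 3.6 in the first image and 2.5 in the second, so they moved 1.1 units closer together.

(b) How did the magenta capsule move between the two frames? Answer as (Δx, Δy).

(2.6, 1.9)

The magenta capsule was at about (8.7, 1.2) and moved to about (11.3, 3.1).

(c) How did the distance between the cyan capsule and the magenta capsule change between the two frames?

-4.0

They were about 6.8 units apart before and 2.8 after — 4.0 units closer together.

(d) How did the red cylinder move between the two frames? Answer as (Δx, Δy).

(0.8, -1.9)

The red cylinder was at about (6.6, 7.7) and moved to about (7.4, 5.8).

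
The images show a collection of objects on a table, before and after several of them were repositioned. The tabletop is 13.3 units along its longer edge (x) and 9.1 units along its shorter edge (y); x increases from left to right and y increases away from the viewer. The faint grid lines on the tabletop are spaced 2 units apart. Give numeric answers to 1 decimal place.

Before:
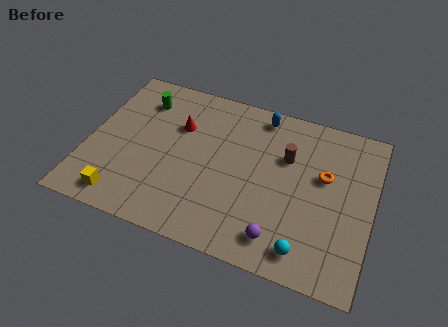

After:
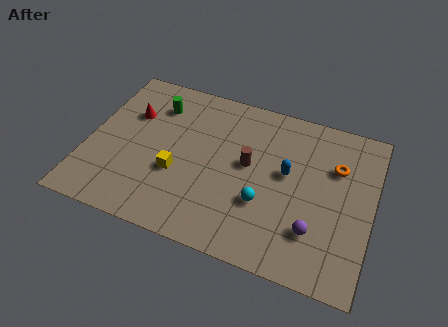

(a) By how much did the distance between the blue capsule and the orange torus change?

-1.6

The distance was about 4.1 in the first image and 2.5 in the second, so they moved 1.6 units closer together.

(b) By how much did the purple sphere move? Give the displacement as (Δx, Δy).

(1.5, 0.9)

The purple sphere was at about (9.3, 1.5) and moved to about (10.8, 2.4).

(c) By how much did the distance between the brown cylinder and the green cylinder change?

-2.1

Before: roughly 7.1 units apart; after: 5.0. That's 2.1 units closer together.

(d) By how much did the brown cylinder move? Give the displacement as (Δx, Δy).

(-1.7, -1.0)

The brown cylinder was at about (9.2, 6.0) and moved to about (7.5, 5.0).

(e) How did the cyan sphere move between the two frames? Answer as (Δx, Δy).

(-2.1, 1.8)

The cyan sphere started near (10.5, 1.3) and ended near (8.4, 3.1).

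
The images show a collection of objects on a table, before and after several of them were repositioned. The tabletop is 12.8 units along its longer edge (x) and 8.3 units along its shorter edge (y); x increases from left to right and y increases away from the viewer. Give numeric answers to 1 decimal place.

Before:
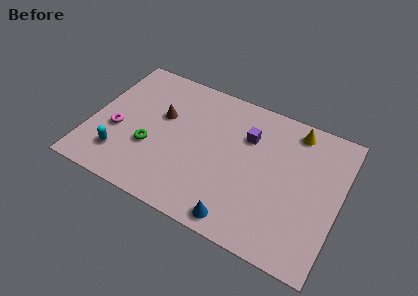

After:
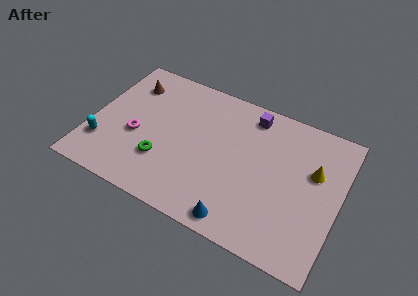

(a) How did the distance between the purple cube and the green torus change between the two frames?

+0.6

The distance was about 5.5 in the first image and 6.1 in the second, so they moved 0.6 units further apart.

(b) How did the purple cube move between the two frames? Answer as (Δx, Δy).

(0.0, 1.3)

The purple cube was at about (7.9, 5.8) and moved to about (7.9, 7.1).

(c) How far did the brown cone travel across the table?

2.3

The brown cone was near (3.5, 5.1) before and (1.6, 6.4) after, so it travelled √(1.9² + 1.3²) ≈ 2.3 units.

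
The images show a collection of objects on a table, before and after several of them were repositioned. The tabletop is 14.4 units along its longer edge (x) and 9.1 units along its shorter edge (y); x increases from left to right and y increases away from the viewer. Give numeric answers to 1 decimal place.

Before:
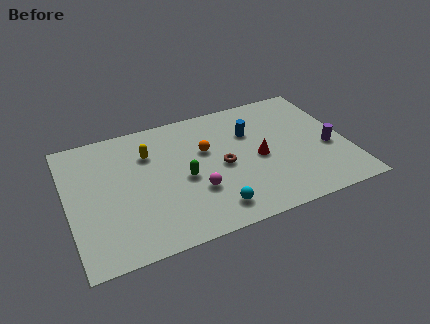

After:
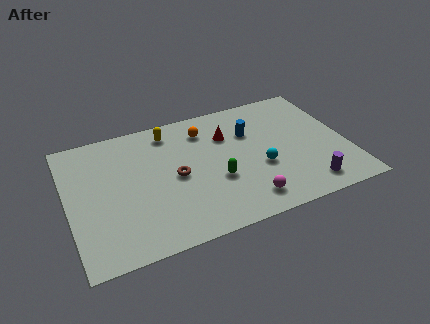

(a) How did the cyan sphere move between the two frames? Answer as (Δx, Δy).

(2.7, 2.0)

The cyan sphere was at about (7.1, 1.5) and moved to about (9.8, 3.5).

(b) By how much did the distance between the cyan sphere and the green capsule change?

-0.6

Before: roughly 2.9 units apart; after: 2.3. That's 0.6 units closer together.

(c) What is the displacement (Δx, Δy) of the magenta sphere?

(2.4, -1.5)

The magenta sphere was at about (6.4, 3.0) and moved to about (8.8, 1.5).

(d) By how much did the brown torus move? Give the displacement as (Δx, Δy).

(-2.4, 0.1)

The brown torus started near (7.9, 4.3) and ended near (5.5, 4.4).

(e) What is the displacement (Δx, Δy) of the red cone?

(-1.4, 2.2)

From the two frames, the red cone sits at roughly (9.8, 4.2) before and (8.4, 6.4) after.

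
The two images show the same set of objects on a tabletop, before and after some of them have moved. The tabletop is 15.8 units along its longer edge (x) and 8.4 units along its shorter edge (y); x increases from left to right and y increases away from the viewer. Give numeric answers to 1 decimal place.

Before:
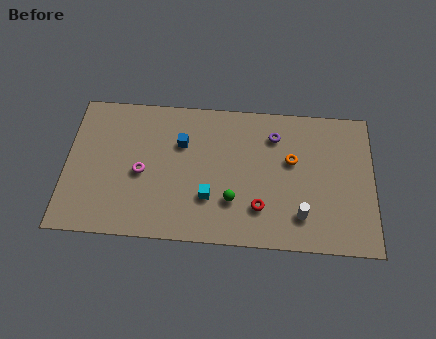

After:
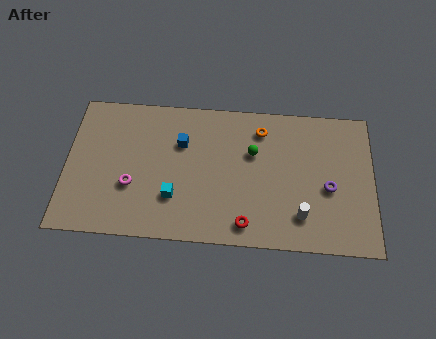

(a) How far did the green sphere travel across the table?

3.1

The green sphere moved from about (8.6, 2.5) to (9.6, 5.4), a distance of √(1.0² + 2.9²) ≈ 3.1.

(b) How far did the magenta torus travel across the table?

0.9

The magenta torus moved from about (3.9, 3.8) to (3.4, 3.0), a distance of √(0.5² + 0.8²) ≈ 0.9.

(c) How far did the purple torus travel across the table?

4.0

The purple torus moved from about (10.7, 6.5) to (13.5, 3.6), a distance of √(2.8² + 2.9²) ≈ 4.0.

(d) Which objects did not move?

the blue cube and the white cylinder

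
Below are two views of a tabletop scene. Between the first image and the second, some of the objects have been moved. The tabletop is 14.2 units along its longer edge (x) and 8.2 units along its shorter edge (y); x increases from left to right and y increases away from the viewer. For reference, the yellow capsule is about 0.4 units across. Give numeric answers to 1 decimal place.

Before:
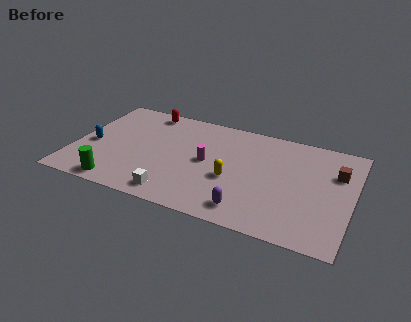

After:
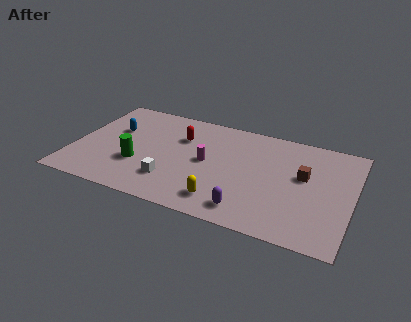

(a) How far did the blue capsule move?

1.9

The blue capsule was near (0.9, 3.6) before and (1.9, 5.2) after, so it travelled √(1.0² + 1.6²) ≈ 1.9 units.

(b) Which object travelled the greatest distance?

the red capsule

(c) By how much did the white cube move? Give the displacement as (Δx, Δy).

(-0.3, 1.0)

The white cube started near (5.5, 1.1) and ended near (5.2, 2.1).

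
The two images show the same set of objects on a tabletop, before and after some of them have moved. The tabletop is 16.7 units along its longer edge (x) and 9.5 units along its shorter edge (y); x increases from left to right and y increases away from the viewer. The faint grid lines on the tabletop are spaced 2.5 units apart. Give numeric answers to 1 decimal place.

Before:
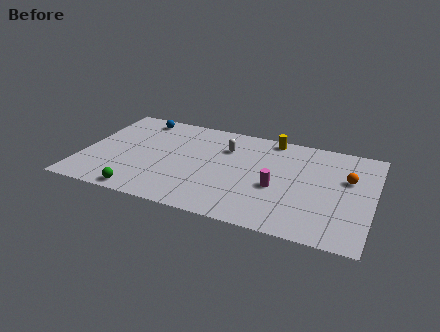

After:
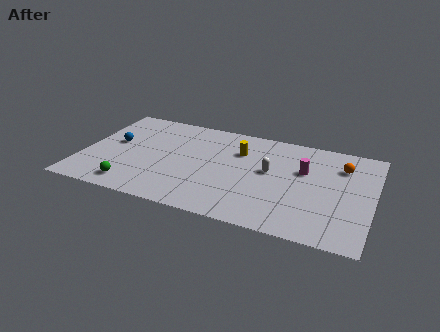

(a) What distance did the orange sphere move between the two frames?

1.2

From (15.2, 6.0) to (14.8, 7.1), the orange sphere covered √(0.4² + 1.1²) ≈ 1.2 units.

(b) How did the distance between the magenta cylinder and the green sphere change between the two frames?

+2.5

Before: roughly 8.1 units apart; after: 10.6. That's 2.5 units further apart.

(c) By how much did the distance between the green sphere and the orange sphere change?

+0.4

They were about 12.5 units apart before and 12.9 after — 0.4 units further apart.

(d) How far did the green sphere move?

0.8

The green sphere was near (3.8, 0.9) before and (3.2, 1.4) after, so it travelled √(0.6² + 0.5²) ≈ 0.8 units.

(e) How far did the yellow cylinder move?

2.5

The yellow cylinder moved from about (10.6, 8.6) to (8.9, 6.7), a distance of √(1.7² + 1.9²) ≈ 2.5.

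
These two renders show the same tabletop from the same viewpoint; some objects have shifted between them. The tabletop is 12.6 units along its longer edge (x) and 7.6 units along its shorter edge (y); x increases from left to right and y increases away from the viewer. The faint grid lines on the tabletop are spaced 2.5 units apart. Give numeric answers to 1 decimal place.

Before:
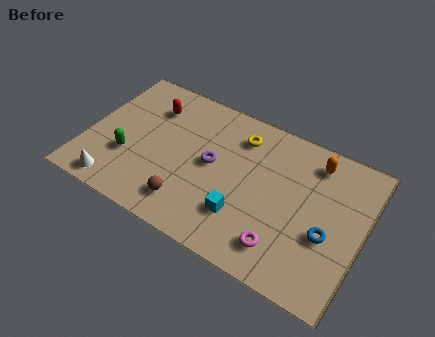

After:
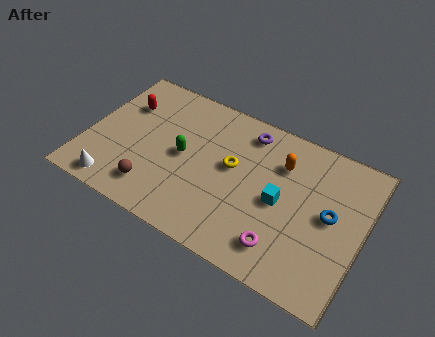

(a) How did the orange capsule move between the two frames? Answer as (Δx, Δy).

(-1.4, -0.8)

From the two frames, the orange capsule sits at roughly (10.1, 6.3) before and (8.7, 5.5) after.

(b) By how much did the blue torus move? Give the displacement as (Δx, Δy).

(0.0, 1.0)

The blue torus was at about (11.1, 3.0) and moved to about (11.1, 4.0).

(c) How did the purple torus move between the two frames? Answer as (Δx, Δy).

(1.3, 2.4)

From the two frames, the purple torus sits at roughly (5.7, 4.0) before and (7.0, 6.4) after.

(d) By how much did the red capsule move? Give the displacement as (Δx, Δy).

(-1.2, -0.4)

The red capsule started near (2.6, 5.7) and ended near (1.4, 5.3).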